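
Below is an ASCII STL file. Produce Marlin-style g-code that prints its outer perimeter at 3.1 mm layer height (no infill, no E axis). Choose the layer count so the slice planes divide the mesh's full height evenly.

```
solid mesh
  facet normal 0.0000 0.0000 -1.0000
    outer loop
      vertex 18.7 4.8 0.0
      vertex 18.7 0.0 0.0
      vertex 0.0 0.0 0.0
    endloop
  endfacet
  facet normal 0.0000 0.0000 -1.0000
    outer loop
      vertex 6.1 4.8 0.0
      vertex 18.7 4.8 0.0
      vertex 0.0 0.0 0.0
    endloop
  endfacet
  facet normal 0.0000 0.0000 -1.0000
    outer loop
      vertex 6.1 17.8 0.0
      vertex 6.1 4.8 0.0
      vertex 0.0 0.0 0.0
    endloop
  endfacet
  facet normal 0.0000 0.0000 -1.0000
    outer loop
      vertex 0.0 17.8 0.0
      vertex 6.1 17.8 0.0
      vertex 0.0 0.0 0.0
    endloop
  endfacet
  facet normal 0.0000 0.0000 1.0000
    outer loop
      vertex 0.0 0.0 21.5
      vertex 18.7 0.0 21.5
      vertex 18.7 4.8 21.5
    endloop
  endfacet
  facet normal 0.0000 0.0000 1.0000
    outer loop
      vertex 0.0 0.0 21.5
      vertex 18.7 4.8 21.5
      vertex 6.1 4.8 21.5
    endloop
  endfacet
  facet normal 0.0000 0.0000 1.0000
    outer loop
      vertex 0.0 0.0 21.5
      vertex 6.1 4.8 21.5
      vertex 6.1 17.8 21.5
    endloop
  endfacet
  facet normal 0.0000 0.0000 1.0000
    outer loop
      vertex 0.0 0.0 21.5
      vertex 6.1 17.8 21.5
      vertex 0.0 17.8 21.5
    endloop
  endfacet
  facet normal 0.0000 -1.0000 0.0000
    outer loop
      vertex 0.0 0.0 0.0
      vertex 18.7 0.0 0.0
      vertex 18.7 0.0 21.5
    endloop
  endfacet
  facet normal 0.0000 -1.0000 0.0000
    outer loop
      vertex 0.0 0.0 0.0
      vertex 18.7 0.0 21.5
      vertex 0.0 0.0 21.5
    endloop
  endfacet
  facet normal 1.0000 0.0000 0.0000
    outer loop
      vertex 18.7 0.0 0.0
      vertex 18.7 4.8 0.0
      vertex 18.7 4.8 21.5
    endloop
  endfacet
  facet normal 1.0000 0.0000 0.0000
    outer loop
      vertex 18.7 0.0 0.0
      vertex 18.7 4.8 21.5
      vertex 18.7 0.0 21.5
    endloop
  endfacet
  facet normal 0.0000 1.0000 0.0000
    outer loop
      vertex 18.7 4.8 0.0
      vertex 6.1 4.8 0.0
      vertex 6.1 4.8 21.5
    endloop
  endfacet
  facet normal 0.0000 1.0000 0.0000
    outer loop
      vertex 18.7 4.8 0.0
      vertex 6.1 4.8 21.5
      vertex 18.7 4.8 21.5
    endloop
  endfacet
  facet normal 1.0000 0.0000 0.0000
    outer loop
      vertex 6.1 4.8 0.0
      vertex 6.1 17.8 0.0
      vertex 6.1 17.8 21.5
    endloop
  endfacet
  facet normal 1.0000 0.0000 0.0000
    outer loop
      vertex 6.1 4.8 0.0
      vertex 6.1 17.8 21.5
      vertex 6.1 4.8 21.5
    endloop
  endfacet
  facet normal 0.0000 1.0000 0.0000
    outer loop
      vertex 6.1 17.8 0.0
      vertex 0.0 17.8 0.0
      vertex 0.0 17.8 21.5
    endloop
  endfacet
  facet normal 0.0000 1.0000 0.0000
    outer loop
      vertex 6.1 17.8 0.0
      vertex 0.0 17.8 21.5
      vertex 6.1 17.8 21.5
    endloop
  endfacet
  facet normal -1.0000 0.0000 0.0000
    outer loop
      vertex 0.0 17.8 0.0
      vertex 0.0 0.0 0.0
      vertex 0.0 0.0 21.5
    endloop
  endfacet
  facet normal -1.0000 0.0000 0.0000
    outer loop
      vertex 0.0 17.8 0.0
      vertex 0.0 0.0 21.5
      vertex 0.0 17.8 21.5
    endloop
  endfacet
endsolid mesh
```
; perimeter-only toolpath
G21 ; units = mm
G90 ; absolute positioning
G28 ; home
; layer 1
G0 Z3.1
G0 X0.0 Y0.0
G1 X18.7 Y0.0
G1 X18.7 Y4.8
G1 X6.1 Y4.8
G1 X6.1 Y17.8
G1 X0.0 Y17.8
G1 X0.0 Y0.0
; layer 2
G0 Z6.1
G0 X0.0 Y0.0
G1 X18.7 Y0.0
G1 X18.7 Y4.8
G1 X6.1 Y4.8
G1 X6.1 Y17.8
G1 X0.0 Y17.8
G1 X0.0 Y0.0
; layer 3
G0 Z9.2
G0 X0.0 Y0.0
G1 X18.7 Y0.0
G1 X18.7 Y4.8
G1 X6.1 Y4.8
G1 X6.1 Y17.8
G1 X0.0 Y17.8
G1 X0.0 Y0.0
; layer 4
G0 Z12.3
G0 X0.0 Y0.0
G1 X18.7 Y0.0
G1 X18.7 Y4.8
G1 X6.1 Y4.8
G1 X6.1 Y17.8
G1 X0.0 Y17.8
G1 X0.0 Y0.0
; layer 5
G0 Z15.4
G0 X0.0 Y0.0
G1 X18.7 Y0.0
G1 X18.7 Y4.8
G1 X6.1 Y4.8
G1 X6.1 Y17.8
G1 X0.0 Y17.8
G1 X0.0 Y0.0
; layer 6
G0 Z18.4
G0 X0.0 Y0.0
G1 X18.7 Y0.0
G1 X18.7 Y4.8
G1 X6.1 Y4.8
G1 X6.1 Y17.8
G1 X0.0 Y17.8
G1 X0.0 Y0.0
; layer 7
G0 Z21.5
G0 X0.0 Y0.0
G1 X18.7 Y0.0
G1 X18.7 Y4.8
G1 X6.1 Y4.8
G1 X6.1 Y17.8
G1 X0.0 Y17.8
G1 X0.0 Y0.0
M2 ; end

The solid is an L-shaped prism: outer 18.7 × 17.8 mm, arm thicknesses ≈ 4.8 mm (horizontal) and 6.1 mm (vertical), extruded 21.5 mm in z. Slicing at Δz = 3.1 mm — 7 equal slices spanning the solid's height, so layer i sits at z = i·h/7 — gives 7 non-empty perimeters. Each is a 6-segment closed polygon; G0 lifts to the layer z and rapids to the start vertex, then G1 traces the edges.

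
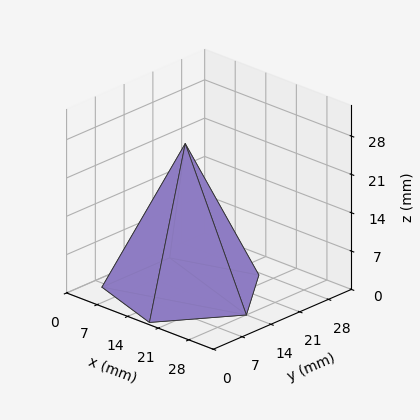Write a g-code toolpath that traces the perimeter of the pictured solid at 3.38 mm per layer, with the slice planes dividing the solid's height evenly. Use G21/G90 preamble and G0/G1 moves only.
Reading the render: the shape is a regular 5-sided pyramid, base circumscribed radius ≈ 14 mm, apex at z ≈ 27 mm (dimensions read to the nearest mm from the axis ticks). For the g-code, the solid's height is divided into equal slices at the stated Δz and each level perimeter traced with G1 moves after a G0 lift.

; perimeter-only toolpath
G21 ; units = mm
G90 ; absolute positioning
G28 ; home
; layer 1
G0 Z3.38
G0 X26.25 Y14.00
G1 X17.79 Y25.65
G1 X4.09 Y21.20
G1 X4.09 Y6.80
G1 X17.79 Y2.35
G1 X26.25 Y14.00
; layer 2
G0 Z6.75
G0 X24.50 Y14.00
G1 X17.25 Y23.98
G1 X5.50 Y20.17
G1 X5.50 Y7.83
G1 X17.25 Y4.02
G1 X24.50 Y14.00
; layer 3
G0 Z10.12
G0 X22.75 Y14.00
G1 X16.71 Y22.32
G1 X6.92 Y19.14
G1 X6.92 Y8.86
G1 X16.71 Y5.68
G1 X22.75 Y14.00
; layer 4
G0 Z13.50
G0 X21.00 Y14.00
G1 X16.16 Y20.66
G1 X8.34 Y18.12
G1 X8.34 Y9.88
G1 X16.16 Y7.34
G1 X21.00 Y14.00
; layer 5
G0 Z16.88
G0 X19.25 Y14.00
G1 X15.62 Y18.99
G1 X9.75 Y17.09
G1 X9.75 Y10.91
G1 X15.62 Y9.01
G1 X19.25 Y14.00
; layer 6
G0 Z20.25
G0 X17.50 Y14.00
G1 X15.08 Y17.33
G1 X11.17 Y16.06
G1 X11.17 Y11.94
G1 X15.08 Y10.67
G1 X17.50 Y14.00
; layer 7
G0 Z23.62
G0 X15.75 Y14.00
G1 X14.54 Y15.66
G1 X12.58 Y15.03
G1 X12.58 Y12.97
G1 X14.54 Y12.34
G1 X15.75 Y14.00
M2 ; end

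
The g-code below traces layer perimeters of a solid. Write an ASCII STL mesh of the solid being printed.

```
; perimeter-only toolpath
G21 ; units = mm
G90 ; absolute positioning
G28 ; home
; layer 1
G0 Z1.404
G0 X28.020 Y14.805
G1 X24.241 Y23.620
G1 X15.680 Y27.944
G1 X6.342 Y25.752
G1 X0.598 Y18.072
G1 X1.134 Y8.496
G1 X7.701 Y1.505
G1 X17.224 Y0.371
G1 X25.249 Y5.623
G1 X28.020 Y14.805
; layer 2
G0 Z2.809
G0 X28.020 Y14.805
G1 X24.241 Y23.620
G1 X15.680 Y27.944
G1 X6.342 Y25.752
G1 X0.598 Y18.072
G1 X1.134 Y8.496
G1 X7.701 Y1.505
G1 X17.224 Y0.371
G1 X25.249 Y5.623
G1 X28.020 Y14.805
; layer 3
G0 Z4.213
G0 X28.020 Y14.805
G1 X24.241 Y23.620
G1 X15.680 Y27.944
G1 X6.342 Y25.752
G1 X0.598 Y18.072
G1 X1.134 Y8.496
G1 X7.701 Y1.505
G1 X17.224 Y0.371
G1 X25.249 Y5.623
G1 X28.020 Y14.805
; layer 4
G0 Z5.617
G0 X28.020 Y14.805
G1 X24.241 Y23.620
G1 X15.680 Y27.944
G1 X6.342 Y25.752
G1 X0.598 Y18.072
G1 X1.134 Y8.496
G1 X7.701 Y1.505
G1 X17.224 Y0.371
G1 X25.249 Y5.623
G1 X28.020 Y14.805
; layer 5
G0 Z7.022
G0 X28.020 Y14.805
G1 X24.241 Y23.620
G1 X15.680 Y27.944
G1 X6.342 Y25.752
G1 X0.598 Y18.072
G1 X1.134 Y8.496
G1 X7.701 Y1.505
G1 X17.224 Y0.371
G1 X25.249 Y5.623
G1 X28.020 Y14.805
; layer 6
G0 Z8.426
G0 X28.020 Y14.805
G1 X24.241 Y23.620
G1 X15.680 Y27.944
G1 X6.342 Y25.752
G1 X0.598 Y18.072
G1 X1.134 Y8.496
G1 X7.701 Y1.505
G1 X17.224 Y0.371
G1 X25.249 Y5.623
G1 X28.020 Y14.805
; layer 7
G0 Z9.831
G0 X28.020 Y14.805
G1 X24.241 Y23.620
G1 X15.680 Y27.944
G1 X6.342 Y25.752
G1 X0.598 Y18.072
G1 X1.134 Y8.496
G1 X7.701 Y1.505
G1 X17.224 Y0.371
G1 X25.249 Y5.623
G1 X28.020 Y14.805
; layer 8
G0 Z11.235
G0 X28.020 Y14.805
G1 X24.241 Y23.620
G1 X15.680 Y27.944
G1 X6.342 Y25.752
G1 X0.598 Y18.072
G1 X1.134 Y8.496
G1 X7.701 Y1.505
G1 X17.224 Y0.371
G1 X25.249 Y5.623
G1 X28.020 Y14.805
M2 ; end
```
solid part
  facet normal 0.0000 0.0000 -1.0000
    outer loop
      vertex 15.680 27.944 0.000
      vertex 24.241 23.620 0.000
      vertex 28.020 14.805 0.000
    endloop
  endfacet
  facet normal 0.0000 0.0000 -1.0000
    outer loop
      vertex 6.342 25.752 0.000
      vertex 15.680 27.944 0.000
      vertex 28.020 14.805 0.000
    endloop
  endfacet
  facet normal 0.0000 0.0000 -1.0000
    outer loop
      vertex 0.598 18.072 0.000
      vertex 6.342 25.752 0.000
      vertex 28.020 14.805 0.000
    endloop
  endfacet
  facet normal 0.0000 0.0000 -1.0000
    outer loop
      vertex 1.134 8.496 0.000
      vertex 0.598 18.072 0.000
      vertex 28.020 14.805 0.000
    endloop
  endfacet
  facet normal 0.0000 0.0000 -1.0000
    outer loop
      vertex 7.701 1.505 0.000
      vertex 1.134 8.496 0.000
      vertex 28.020 14.805 0.000
    endloop
  endfacet
  facet normal 0.0000 0.0000 -1.0000
    outer loop
      vertex 17.224 0.371 0.000
      vertex 7.701 1.505 0.000
      vertex 28.020 14.805 0.000
    endloop
  endfacet
  facet normal 0.0000 0.0000 -1.0000
    outer loop
      vertex 25.249 5.623 0.000
      vertex 17.224 0.371 0.000
      vertex 28.020 14.805 0.000
    endloop
  endfacet
  facet normal 0.0000 0.0000 1.0000
    outer loop
      vertex 28.020 14.805 11.235
      vertex 24.241 23.620 11.235
      vertex 15.680 27.944 11.235
    endloop
  endfacet
  facet normal 0.0000 0.0000 1.0000
    outer loop
      vertex 28.020 14.805 11.235
      vertex 15.680 27.944 11.235
      vertex 6.342 25.752 11.235
    endloop
  endfacet
  facet normal 0.0000 0.0000 1.0000
    outer loop
      vertex 28.020 14.805 11.235
      vertex 6.342 25.752 11.235
      vertex 0.598 18.072 11.235
    endloop
  endfacet
  facet normal 0.0000 0.0000 1.0000
    outer loop
      vertex 28.020 14.805 11.235
      vertex 0.598 18.072 11.235
      vertex 1.134 8.496 11.235
    endloop
  endfacet
  facet normal 0.0000 0.0000 1.0000
    outer loop
      vertex 28.020 14.805 11.235
      vertex 1.134 8.496 11.235
      vertex 7.701 1.505 11.235
    endloop
  endfacet
  facet normal 0.0000 0.0000 1.0000
    outer loop
      vertex 28.020 14.805 11.235
      vertex 7.701 1.505 11.235
      vertex 17.224 0.371 11.235
    endloop
  endfacet
  facet normal 0.0000 0.0000 1.0000
    outer loop
      vertex 28.020 14.805 11.235
      vertex 17.224 0.371 11.235
      vertex 25.249 5.623 11.235
    endloop
  endfacet
  facet normal 0.9191 0.3940 0.0000
    outer loop
      vertex 28.020 14.805 0.000
      vertex 24.241 23.620 0.000
      vertex 24.241 23.620 11.235
    endloop
  endfacet
  facet normal 0.9191 0.3940 0.0000
    outer loop
      vertex 28.020 14.805 0.000
      vertex 24.241 23.620 11.235
      vertex 28.020 14.805 11.235
    endloop
  endfacet
  facet normal 0.4508 0.8926 0.0000
    outer loop
      vertex 24.241 23.620 0.000
      vertex 15.680 27.944 0.000
      vertex 15.680 27.944 11.235
    endloop
  endfacet
  facet normal 0.4508 0.8926 0.0000
    outer loop
      vertex 24.241 23.620 0.000
      vertex 15.680 27.944 11.235
      vertex 24.241 23.620 11.235
    endloop
  endfacet
  facet normal -0.2285 0.9735 0.0000
    outer loop
      vertex 15.680 27.944 0.000
      vertex 6.342 25.752 0.000
      vertex 6.342 25.752 11.235
    endloop
  endfacet
  facet normal -0.2285 0.9735 0.0000
    outer loop
      vertex 15.680 27.944 0.000
      vertex 6.342 25.752 11.235
      vertex 15.680 27.944 11.235
    endloop
  endfacet
  facet normal -0.8008 0.5989 0.0000
    outer loop
      vertex 6.342 25.752 0.000
      vertex 0.598 18.072 0.000
      vertex 0.598 18.072 11.235
    endloop
  endfacet
  facet normal -0.8008 0.5989 0.0000
    outer loop
      vertex 6.342 25.752 0.000
      vertex 0.598 18.072 11.235
      vertex 6.342 25.752 11.235
    endloop
  endfacet
  facet normal -0.9984 -0.0559 0.0000
    outer loop
      vertex 0.598 18.072 0.000
      vertex 1.134 8.496 0.000
      vertex 1.134 8.496 11.235
    endloop
  endfacet
  facet normal -0.9984 -0.0559 0.0000
    outer loop
      vertex 0.598 18.072 0.000
      vertex 1.134 8.496 11.235
      vertex 0.598 18.072 11.235
    endloop
  endfacet
  facet normal -0.7289 -0.6847 0.0000
    outer loop
      vertex 1.134 8.496 0.000
      vertex 7.701 1.505 0.000
      vertex 7.701 1.505 11.235
    endloop
  endfacet
  facet normal -0.7289 -0.6847 0.0000
    outer loop
      vertex 1.134 8.496 0.000
      vertex 7.701 1.505 11.235
      vertex 1.134 8.496 11.235
    endloop
  endfacet
  facet normal -0.1182 -0.9930 0.0000
    outer loop
      vertex 7.701 1.505 0.000
      vertex 17.224 0.371 0.000
      vertex 17.224 0.371 11.235
    endloop
  endfacet
  facet normal -0.1182 -0.9930 0.0000
    outer loop
      vertex 7.701 1.505 0.000
      vertex 17.224 0.371 11.235
      vertex 7.701 1.505 11.235
    endloop
  endfacet
  facet normal 0.5476 -0.8367 0.0000
    outer loop
      vertex 17.224 0.371 0.000
      vertex 25.249 5.623 0.000
      vertex 25.249 5.623 11.235
    endloop
  endfacet
  facet normal 0.5476 -0.8367 0.0000
    outer loop
      vertex 17.224 0.371 0.000
      vertex 25.249 5.623 11.235
      vertex 17.224 0.371 11.235
    endloop
  endfacet
  facet normal 0.9574 -0.2889 0.0000
    outer loop
      vertex 25.249 5.623 0.000
      vertex 28.020 14.805 0.000
      vertex 28.020 14.805 11.235
    endloop
  endfacet
  facet normal 0.9574 -0.2889 0.0000
    outer loop
      vertex 25.249 5.623 0.000
      vertex 28.020 14.805 11.235
      vertex 25.249 5.623 11.235
    endloop
  endfacet
endsolid part

The G0 Z moves step by Δz≈1.404 mm. Every layer's G1 loop is the same polygon, so the solid is a straight extrusion of it from z=0 to z≈11.2. Closing with flat bottom and top caps and triangulating gives 32 facets — a regular 9-sided prism (a cylinder approximated with 9 flat sides), circumscribed radius ≈ 14 mm, height ≈ 11.2 mm.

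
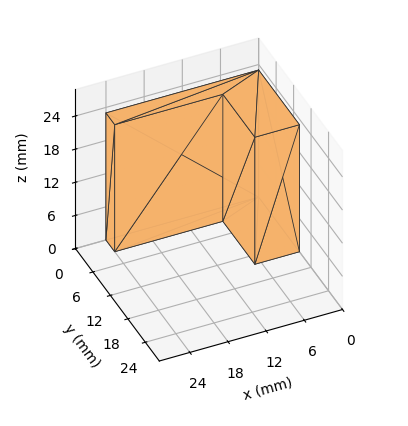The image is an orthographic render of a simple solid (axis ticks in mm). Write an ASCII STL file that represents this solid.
Reading the render: the shape is an L-shaped prism: outer 24 × 14 mm, arm thicknesses ≈ 3 mm (horizontal) and 7 mm (vertical), extruded 23 mm in z (dimensions read to the nearest mm from the axis ticks). For the STL, each face is triangulated and given an outward normal.

solid part
  facet normal 0.0000 0.0000 -1.0000
    outer loop
      vertex 24.000 3.000 0.000
      vertex 24.000 0.000 0.000
      vertex 0.000 0.000 0.000
    endloop
  endfacet
  facet normal 0.0000 0.0000 -1.0000
    outer loop
      vertex 7.000 3.000 0.000
      vertex 24.000 3.000 0.000
      vertex 0.000 0.000 0.000
    endloop
  endfacet
  facet normal 0.0000 0.0000 -1.0000
    outer loop
      vertex 7.000 14.000 0.000
      vertex 7.000 3.000 0.000
      vertex 0.000 0.000 0.000
    endloop
  endfacet
  facet normal 0.0000 0.0000 -1.0000
    outer loop
      vertex 0.000 14.000 0.000
      vertex 7.000 14.000 0.000
      vertex 0.000 0.000 0.000
    endloop
  endfacet
  facet normal 0.0000 0.0000 1.0000
    outer loop
      vertex 0.000 0.000 23.000
      vertex 24.000 0.000 23.000
      vertex 24.000 3.000 23.000
    endloop
  endfacet
  facet normal 0.0000 0.0000 1.0000
    outer loop
      vertex 0.000 0.000 23.000
      vertex 24.000 3.000 23.000
      vertex 7.000 3.000 23.000
    endloop
  endfacet
  facet normal 0.0000 0.0000 1.0000
    outer loop
      vertex 0.000 0.000 23.000
      vertex 7.000 3.000 23.000
      vertex 7.000 14.000 23.000
    endloop
  endfacet
  facet normal 0.0000 0.0000 1.0000
    outer loop
      vertex 0.000 0.000 23.000
      vertex 7.000 14.000 23.000
      vertex 0.000 14.000 23.000
    endloop
  endfacet
  facet normal 0.0000 -1.0000 0.0000
    outer loop
      vertex 0.000 0.000 0.000
      vertex 24.000 0.000 0.000
      vertex 24.000 0.000 23.000
    endloop
  endfacet
  facet normal 0.0000 -1.0000 0.0000
    outer loop
      vertex 0.000 0.000 0.000
      vertex 24.000 0.000 23.000
      vertex 0.000 0.000 23.000
    endloop
  endfacet
  facet normal 1.0000 0.0000 0.0000
    outer loop
      vertex 24.000 0.000 0.000
      vertex 24.000 3.000 0.000
      vertex 24.000 3.000 23.000
    endloop
  endfacet
  facet normal 1.0000 0.0000 0.0000
    outer loop
      vertex 24.000 0.000 0.000
      vertex 24.000 3.000 23.000
      vertex 24.000 0.000 23.000
    endloop
  endfacet
  facet normal 0.0000 1.0000 0.0000
    outer loop
      vertex 24.000 3.000 0.000
      vertex 7.000 3.000 0.000
      vertex 7.000 3.000 23.000
    endloop
  endfacet
  facet normal 0.0000 1.0000 0.0000
    outer loop
      vertex 24.000 3.000 0.000
      vertex 7.000 3.000 23.000
      vertex 24.000 3.000 23.000
    endloop
  endfacet
  facet normal 1.0000 0.0000 0.0000
    outer loop
      vertex 7.000 3.000 0.000
      vertex 7.000 14.000 0.000
      vertex 7.000 14.000 23.000
    endloop
  endfacet
  facet normal 1.0000 0.0000 0.0000
    outer loop
      vertex 7.000 3.000 0.000
      vertex 7.000 14.000 23.000
      vertex 7.000 3.000 23.000
    endloop
  endfacet
  facet normal 0.0000 1.0000 0.0000
    outer loop
      vertex 7.000 14.000 0.000
      vertex 0.000 14.000 0.000
      vertex 0.000 14.000 23.000
    endloop
  endfacet
  facet normal 0.0000 1.0000 0.0000
    outer loop
      vertex 7.000 14.000 0.000
      vertex 0.000 14.000 23.000
      vertex 7.000 14.000 23.000
    endloop
  endfacet
  facet normal -1.0000 0.0000 0.0000
    outer loop
      vertex 0.000 14.000 0.000
      vertex 0.000 0.000 0.000
      vertex 0.000 0.000 23.000
    endloop
  endfacet
  facet normal -1.0000 0.0000 0.0000
    outer loop
      vertex 0.000 14.000 0.000
      vertex 0.000 0.000 23.000
      vertex 0.000 14.000 23.000
    endloop
  endfacet
endsolid part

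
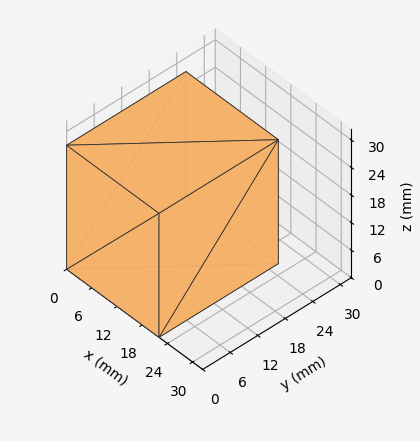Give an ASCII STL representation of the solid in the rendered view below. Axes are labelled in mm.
Reading the render: the shape is a rectangular box, roughly 22 × 26 mm footprint and 27 mm tall (dimensions read to the nearest mm from the axis ticks). For the STL, each face is triangulated and given an outward normal.

solid part
  facet normal 0.0000 0.0000 -1.0000
    outer loop
      vertex 22.000 26.000 0.000
      vertex 22.000 0.000 0.000
      vertex 0.000 0.000 0.000
    endloop
  endfacet
  facet normal 0.0000 0.0000 -1.0000
    outer loop
      vertex 0.000 26.000 0.000
      vertex 22.000 26.000 0.000
      vertex 0.000 0.000 0.000
    endloop
  endfacet
  facet normal 0.0000 0.0000 1.0000
    outer loop
      vertex 0.000 0.000 27.000
      vertex 22.000 0.000 27.000
      vertex 22.000 26.000 27.000
    endloop
  endfacet
  facet normal 0.0000 0.0000 1.0000
    outer loop
      vertex 0.000 0.000 27.000
      vertex 22.000 26.000 27.000
      vertex 0.000 26.000 27.000
    endloop
  endfacet
  facet normal 0.0000 -1.0000 0.0000
    outer loop
      vertex 0.000 0.000 0.000
      vertex 22.000 0.000 0.000
      vertex 22.000 0.000 27.000
    endloop
  endfacet
  facet normal 0.0000 -1.0000 0.0000
    outer loop
      vertex 0.000 0.000 0.000
      vertex 22.000 0.000 27.000
      vertex 0.000 0.000 27.000
    endloop
  endfacet
  facet normal 0.0000 1.0000 0.0000
    outer loop
      vertex 22.000 26.000 27.000
      vertex 22.000 26.000 0.000
      vertex 0.000 26.000 0.000
    endloop
  endfacet
  facet normal 0.0000 1.0000 0.0000
    outer loop
      vertex 0.000 26.000 27.000
      vertex 22.000 26.000 27.000
      vertex 0.000 26.000 0.000
    endloop
  endfacet
  facet normal -1.0000 0.0000 0.0000
    outer loop
      vertex 0.000 26.000 27.000
      vertex 0.000 26.000 0.000
      vertex 0.000 0.000 0.000
    endloop
  endfacet
  facet normal -1.0000 0.0000 0.0000
    outer loop
      vertex 0.000 0.000 27.000
      vertex 0.000 26.000 27.000
      vertex 0.000 0.000 0.000
    endloop
  endfacet
  facet normal 1.0000 0.0000 0.0000
    outer loop
      vertex 22.000 0.000 0.000
      vertex 22.000 26.000 0.000
      vertex 22.000 26.000 27.000
    endloop
  endfacet
  facet normal 1.0000 0.0000 0.0000
    outer loop
      vertex 22.000 0.000 0.000
      vertex 22.000 26.000 27.000
      vertex 22.000 0.000 27.000
    endloop
  endfacet
endsolid part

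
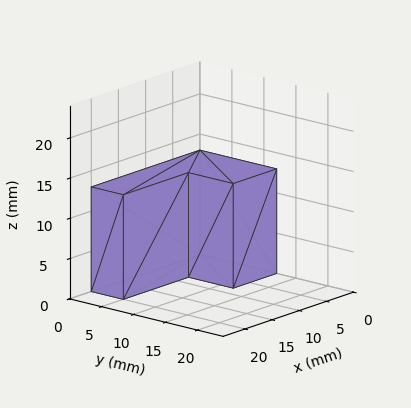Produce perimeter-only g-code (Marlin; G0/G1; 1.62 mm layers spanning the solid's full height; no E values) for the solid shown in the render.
Reading the render: the shape is an L-shaped prism: outer 20 × 12 mm, arm thicknesses ≈ 5 mm (horizontal) and 8 mm (vertical), extruded 13 mm in z (dimensions read to the nearest mm from the axis ticks). For the g-code, the solid's height is divided into equal slices at the stated Δz and each level perimeter traced with G1 moves after a G0 lift.

; perimeter-only toolpath
G21 ; units = mm
G90 ; absolute positioning
G28 ; home
; layer 1
G0 Z1.62
G0 X0.00 Y0.00
G1 X20.00 Y0.00
G1 X20.00 Y5.00
G1 X8.00 Y5.00
G1 X8.00 Y12.00
G1 X0.00 Y12.00
G1 X0.00 Y0.00
; layer 2
G0 Z3.25
G0 X0.00 Y0.00
G1 X20.00 Y0.00
G1 X20.00 Y5.00
G1 X8.00 Y5.00
G1 X8.00 Y12.00
G1 X0.00 Y12.00
G1 X0.00 Y0.00
; layer 3
G0 Z4.88
G0 X0.00 Y0.00
G1 X20.00 Y0.00
G1 X20.00 Y5.00
G1 X8.00 Y5.00
G1 X8.00 Y12.00
G1 X0.00 Y12.00
G1 X0.00 Y0.00
; layer 4
G0 Z6.50
G0 X0.00 Y0.00
G1 X20.00 Y0.00
G1 X20.00 Y5.00
G1 X8.00 Y5.00
G1 X8.00 Y12.00
G1 X0.00 Y12.00
G1 X0.00 Y0.00
; layer 5
G0 Z8.12
G0 X0.00 Y0.00
G1 X20.00 Y0.00
G1 X20.00 Y5.00
G1 X8.00 Y5.00
G1 X8.00 Y12.00
G1 X0.00 Y12.00
G1 X0.00 Y0.00
; layer 6
G0 Z9.75
G0 X0.00 Y0.00
G1 X20.00 Y0.00
G1 X20.00 Y5.00
G1 X8.00 Y5.00
G1 X8.00 Y12.00
G1 X0.00 Y12.00
G1 X0.00 Y0.00
; layer 7
G0 Z11.38
G0 X0.00 Y0.00
G1 X20.00 Y0.00
G1 X20.00 Y5.00
G1 X8.00 Y5.00
G1 X8.00 Y12.00
G1 X0.00 Y12.00
G1 X0.00 Y0.00
; layer 8
G0 Z13.00
G0 X0.00 Y0.00
G1 X20.00 Y0.00
G1 X20.00 Y5.00
G1 X8.00 Y5.00
G1 X8.00 Y12.00
G1 X0.00 Y12.00
G1 X0.00 Y0.00
M2 ; end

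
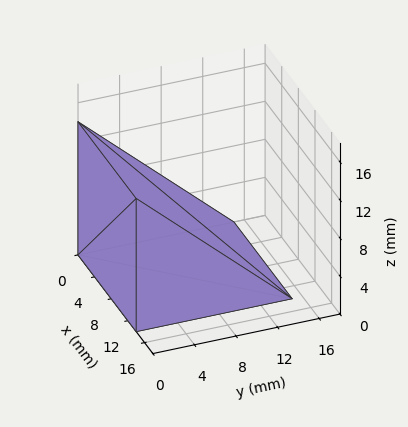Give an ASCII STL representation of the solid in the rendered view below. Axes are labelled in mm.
Reading the render: the shape is a wedge (ramp): 14 × 15 mm base, rising to 14 mm along the y=0 edge and sloping linearly to z=0 at y=15 (dimensions read to the nearest mm from the axis ticks). For the STL, each face is triangulated and given an outward normal.

solid part
  facet normal 0.0000 0.0000 -1.0000
    outer loop
      vertex 14.00 15.00 0.00
      vertex 14.00 0.00 0.00
      vertex 0.00 0.00 0.00
    endloop
  endfacet
  facet normal 0.0000 0.0000 -1.0000
    outer loop
      vertex 0.00 15.00 0.00
      vertex 14.00 15.00 0.00
      vertex 0.00 0.00 0.00
    endloop
  endfacet
  facet normal 0.0000 -1.0000 0.0000
    outer loop
      vertex 0.00 0.00 0.00
      vertex 14.00 0.00 0.00
      vertex 14.00 0.00 14.00
    endloop
  endfacet
  facet normal 0.0000 -1.0000 0.0000
    outer loop
      vertex 0.00 0.00 0.00
      vertex 14.00 0.00 14.00
      vertex 0.00 0.00 14.00
    endloop
  endfacet
  facet normal 0.0000 0.6823 0.7311
    outer loop
      vertex 0.00 0.00 14.00
      vertex 14.00 0.00 14.00
      vertex 14.00 15.00 0.00
    endloop
  endfacet
  facet normal 0.0000 0.6823 0.7311
    outer loop
      vertex 0.00 0.00 14.00
      vertex 14.00 15.00 0.00
      vertex 0.00 15.00 0.00
    endloop
  endfacet
  facet normal -1.0000 0.0000 0.0000
    outer loop
      vertex 0.00 0.00 14.00
      vertex 0.00 15.00 0.00
      vertex 0.00 0.00 0.00
    endloop
  endfacet
  facet normal 1.0000 0.0000 0.0000
    outer loop
      vertex 14.00 0.00 0.00
      vertex 14.00 15.00 0.00
      vertex 14.00 0.00 14.00
    endloop
  endfacet
endsolid part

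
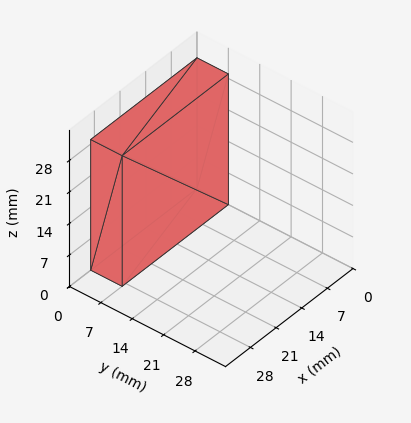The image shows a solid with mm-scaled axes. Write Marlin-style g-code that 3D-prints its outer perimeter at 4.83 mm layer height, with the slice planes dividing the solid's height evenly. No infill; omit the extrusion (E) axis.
Reading the render: the shape is a rectangular box, roughly 29 × 7 mm footprint and 29 mm tall (dimensions read to the nearest mm from the axis ticks). For the g-code, the solid's height is divided into equal slices at the stated Δz and each level perimeter traced with G1 moves after a G0 lift.

; perimeter-only toolpath
G21 ; units = mm
G90 ; absolute positioning
G28 ; home
; layer 1
G0 Z4.83
G0 X0.00 Y0.00
G1 X29.00 Y0.00
G1 X29.00 Y7.00
G1 X0.00 Y7.00
G1 X0.00 Y0.00
; layer 2
G0 Z9.67
G0 X0.00 Y0.00
G1 X29.00 Y0.00
G1 X29.00 Y7.00
G1 X0.00 Y7.00
G1 X0.00 Y0.00
; layer 3
G0 Z14.50
G0 X0.00 Y0.00
G1 X29.00 Y0.00
G1 X29.00 Y7.00
G1 X0.00 Y7.00
G1 X0.00 Y0.00
; layer 4
G0 Z19.33
G0 X0.00 Y0.00
G1 X29.00 Y0.00
G1 X29.00 Y7.00
G1 X0.00 Y7.00
G1 X0.00 Y0.00
; layer 5
G0 Z24.17
G0 X0.00 Y0.00
G1 X29.00 Y0.00
G1 X29.00 Y7.00
G1 X0.00 Y7.00
G1 X0.00 Y0.00
; layer 6
G0 Z29.00
G0 X0.00 Y0.00
G1 X29.00 Y0.00
G1 X29.00 Y7.00
G1 X0.00 Y7.00
G1 X0.00 Y0.00
M2 ; end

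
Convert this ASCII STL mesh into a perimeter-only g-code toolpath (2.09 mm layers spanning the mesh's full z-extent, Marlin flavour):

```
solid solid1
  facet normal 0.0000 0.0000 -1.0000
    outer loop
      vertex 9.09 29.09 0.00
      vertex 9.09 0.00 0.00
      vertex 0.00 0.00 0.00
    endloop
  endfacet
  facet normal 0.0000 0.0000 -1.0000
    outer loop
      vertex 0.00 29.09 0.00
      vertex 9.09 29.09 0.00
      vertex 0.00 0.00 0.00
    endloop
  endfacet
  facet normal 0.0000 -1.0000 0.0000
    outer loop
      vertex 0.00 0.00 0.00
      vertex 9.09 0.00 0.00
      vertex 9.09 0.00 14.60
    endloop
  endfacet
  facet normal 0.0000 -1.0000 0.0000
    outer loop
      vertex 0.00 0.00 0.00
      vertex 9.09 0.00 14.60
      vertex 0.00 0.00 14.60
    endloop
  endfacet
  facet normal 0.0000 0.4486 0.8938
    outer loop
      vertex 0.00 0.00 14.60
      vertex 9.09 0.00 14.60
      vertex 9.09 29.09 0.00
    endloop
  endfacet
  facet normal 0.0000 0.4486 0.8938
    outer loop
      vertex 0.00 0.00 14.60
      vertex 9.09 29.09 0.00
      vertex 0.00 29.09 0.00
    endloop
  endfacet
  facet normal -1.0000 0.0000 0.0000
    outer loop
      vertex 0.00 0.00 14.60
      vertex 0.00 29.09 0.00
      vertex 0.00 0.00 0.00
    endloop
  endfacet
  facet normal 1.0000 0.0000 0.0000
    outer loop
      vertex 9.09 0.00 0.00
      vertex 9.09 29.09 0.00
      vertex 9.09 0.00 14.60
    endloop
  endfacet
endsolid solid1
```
; perimeter-only toolpath
G21 ; units = mm
G90 ; absolute positioning
G28 ; home
; layer 1
G0 Z2.09
G0 X0.00 Y0.00
G1 X9.09 Y0.00
G1 X9.09 Y24.93
G1 X0.00 Y24.93
G1 X0.00 Y0.00
; layer 2
G0 Z4.17
G0 X0.00 Y0.00
G1 X9.09 Y0.00
G1 X9.09 Y20.78
G1 X0.00 Y20.78
G1 X0.00 Y0.00
; layer 3
G0 Z6.26
G0 X0.00 Y0.00
G1 X9.09 Y0.00
G1 X9.09 Y16.62
G1 X0.00 Y16.62
G1 X0.00 Y0.00
; layer 4
G0 Z8.34
G0 X0.00 Y0.00
G1 X9.09 Y0.00
G1 X9.09 Y12.47
G1 X0.00 Y12.47
G1 X0.00 Y0.00
; layer 5
G0 Z10.43
G0 X0.00 Y0.00
G1 X9.09 Y0.00
G1 X9.09 Y8.31
G1 X0.00 Y8.31
G1 X0.00 Y0.00
; layer 6
G0 Z12.51
G0 X0.00 Y0.00
G1 X9.09 Y0.00
G1 X9.09 Y4.16
G1 X0.00 Y4.16
G1 X0.00 Y0.00
M2 ; end

The solid is a wedge (ramp): 9.09 × 29.1 mm base, rising to 14.6 mm along the y=0 edge and sloping linearly to z=0 at y=29.1. Slicing at Δz = 2.09 mm — 7 equal slices spanning the solid's height, so layer i sits at z = i·h/7 — gives 6 non-empty perimeters. Each is a 4-segment closed polygon; G0 lifts to the layer z and rapids to the start vertex, then G1 traces the edges. The cross-section shrinks linearly with z (the slice at the apex is degenerate and omitted).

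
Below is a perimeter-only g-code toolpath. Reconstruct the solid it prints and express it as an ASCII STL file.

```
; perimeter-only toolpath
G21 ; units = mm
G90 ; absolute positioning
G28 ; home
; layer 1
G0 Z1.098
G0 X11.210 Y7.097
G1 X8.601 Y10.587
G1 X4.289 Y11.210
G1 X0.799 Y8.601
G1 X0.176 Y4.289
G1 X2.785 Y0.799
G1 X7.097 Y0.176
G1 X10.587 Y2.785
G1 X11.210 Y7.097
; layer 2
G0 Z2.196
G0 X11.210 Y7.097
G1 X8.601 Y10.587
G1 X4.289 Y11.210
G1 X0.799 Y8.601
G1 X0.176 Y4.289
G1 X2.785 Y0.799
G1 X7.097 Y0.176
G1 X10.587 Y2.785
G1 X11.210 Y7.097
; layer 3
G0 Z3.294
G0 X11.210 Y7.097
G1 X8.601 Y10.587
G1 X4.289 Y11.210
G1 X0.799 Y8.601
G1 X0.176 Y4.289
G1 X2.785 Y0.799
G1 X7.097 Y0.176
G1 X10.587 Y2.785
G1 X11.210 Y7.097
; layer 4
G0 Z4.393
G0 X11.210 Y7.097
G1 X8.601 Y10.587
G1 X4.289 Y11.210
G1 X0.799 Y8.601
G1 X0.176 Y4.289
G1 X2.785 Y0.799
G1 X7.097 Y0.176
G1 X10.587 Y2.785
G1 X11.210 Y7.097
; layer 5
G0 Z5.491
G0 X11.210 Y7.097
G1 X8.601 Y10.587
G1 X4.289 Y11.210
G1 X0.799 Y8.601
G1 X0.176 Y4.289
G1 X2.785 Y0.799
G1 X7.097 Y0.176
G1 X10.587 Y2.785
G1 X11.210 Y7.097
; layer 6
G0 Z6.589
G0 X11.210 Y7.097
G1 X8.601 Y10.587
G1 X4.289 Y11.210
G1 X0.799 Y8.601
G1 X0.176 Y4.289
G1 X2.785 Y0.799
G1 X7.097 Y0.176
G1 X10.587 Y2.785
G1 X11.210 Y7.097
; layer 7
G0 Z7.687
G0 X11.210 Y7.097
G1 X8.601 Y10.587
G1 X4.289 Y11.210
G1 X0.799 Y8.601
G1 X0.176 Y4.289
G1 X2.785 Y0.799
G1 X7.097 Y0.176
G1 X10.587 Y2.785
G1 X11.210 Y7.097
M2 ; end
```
solid part
  facet normal 0.0000 0.0000 -1.0000
    outer loop
      vertex 4.289 11.210 0.000
      vertex 8.601 10.587 0.000
      vertex 11.210 7.097 0.000
    endloop
  endfacet
  facet normal 0.0000 0.0000 -1.0000
    outer loop
      vertex 0.799 8.601 0.000
      vertex 4.289 11.210 0.000
      vertex 11.210 7.097 0.000
    endloop
  endfacet
  facet normal 0.0000 0.0000 -1.0000
    outer loop
      vertex 0.176 4.289 0.000
      vertex 0.799 8.601 0.000
      vertex 11.210 7.097 0.000
    endloop
  endfacet
  facet normal 0.0000 0.0000 -1.0000
    outer loop
      vertex 2.785 0.799 0.000
      vertex 0.176 4.289 0.000
      vertex 11.210 7.097 0.000
    endloop
  endfacet
  facet normal 0.0000 0.0000 -1.0000
    outer loop
      vertex 7.097 0.176 0.000
      vertex 2.785 0.799 0.000
      vertex 11.210 7.097 0.000
    endloop
  endfacet
  facet normal 0.0000 0.0000 -1.0000
    outer loop
      vertex 10.587 2.785 0.000
      vertex 7.097 0.176 0.000
      vertex 11.210 7.097 0.000
    endloop
  endfacet
  facet normal 0.0000 0.0000 1.0000
    outer loop
      vertex 11.210 7.097 7.687
      vertex 8.601 10.587 7.687
      vertex 4.289 11.210 7.687
    endloop
  endfacet
  facet normal 0.0000 0.0000 1.0000
    outer loop
      vertex 11.210 7.097 7.687
      vertex 4.289 11.210 7.687
      vertex 0.799 8.601 7.687
    endloop
  endfacet
  facet normal 0.0000 0.0000 1.0000
    outer loop
      vertex 11.210 7.097 7.687
      vertex 0.799 8.601 7.687
      vertex 0.176 4.289 7.687
    endloop
  endfacet
  facet normal 0.0000 0.0000 1.0000
    outer loop
      vertex 11.210 7.097 7.687
      vertex 0.176 4.289 7.687
      vertex 2.785 0.799 7.687
    endloop
  endfacet
  facet normal 0.0000 0.0000 1.0000
    outer loop
      vertex 11.210 7.097 7.687
      vertex 2.785 0.799 7.687
      vertex 7.097 0.176 7.687
    endloop
  endfacet
  facet normal 0.0000 0.0000 1.0000
    outer loop
      vertex 11.210 7.097 7.687
      vertex 7.097 0.176 7.687
      vertex 10.587 2.785 7.687
    endloop
  endfacet
  facet normal 0.8009 0.5988 0.0000
    outer loop
      vertex 11.210 7.097 0.000
      vertex 8.601 10.587 0.000
      vertex 8.601 10.587 7.687
    endloop
  endfacet
  facet normal 0.8009 0.5988 0.0000
    outer loop
      vertex 11.210 7.097 0.000
      vertex 8.601 10.587 7.687
      vertex 11.210 7.097 7.687
    endloop
  endfacet
  facet normal 0.1430 0.9897 0.0000
    outer loop
      vertex 8.601 10.587 0.000
      vertex 4.289 11.210 0.000
      vertex 4.289 11.210 7.687
    endloop
  endfacet
  facet normal 0.1430 0.9897 0.0000
    outer loop
      vertex 8.601 10.587 0.000
      vertex 4.289 11.210 7.687
      vertex 8.601 10.587 7.687
    endloop
  endfacet
  facet normal -0.5988 0.8009 0.0000
    outer loop
      vertex 4.289 11.210 0.000
      vertex 0.799 8.601 0.000
      vertex 0.799 8.601 7.687
    endloop
  endfacet
  facet normal -0.5988 0.8009 0.0000
    outer loop
      vertex 4.289 11.210 0.000
      vertex 0.799 8.601 7.687
      vertex 4.289 11.210 7.687
    endloop
  endfacet
  facet normal -0.9897 0.1430 0.0000
    outer loop
      vertex 0.799 8.601 0.000
      vertex 0.176 4.289 0.000
      vertex 0.176 4.289 7.687
    endloop
  endfacet
  facet normal -0.9897 0.1430 0.0000
    outer loop
      vertex 0.799 8.601 0.000
      vertex 0.176 4.289 7.687
      vertex 0.799 8.601 7.687
    endloop
  endfacet
  facet normal -0.8009 -0.5988 0.0000
    outer loop
      vertex 0.176 4.289 0.000
      vertex 2.785 0.799 0.000
      vertex 2.785 0.799 7.687
    endloop
  endfacet
  facet normal -0.8009 -0.5988 0.0000
    outer loop
      vertex 0.176 4.289 0.000
      vertex 2.785 0.799 7.687
      vertex 0.176 4.289 7.687
    endloop
  endfacet
  facet normal -0.1430 -0.9897 0.0000
    outer loop
      vertex 2.785 0.799 0.000
      vertex 7.097 0.176 0.000
      vertex 7.097 0.176 7.687
    endloop
  endfacet
  facet normal -0.1430 -0.9897 0.0000
    outer loop
      vertex 2.785 0.799 0.000
      vertex 7.097 0.176 7.687
      vertex 2.785 0.799 7.687
    endloop
  endfacet
  facet normal 0.5988 -0.8009 0.0000
    outer loop
      vertex 7.097 0.176 0.000
      vertex 10.587 2.785 0.000
      vertex 10.587 2.785 7.687
    endloop
  endfacet
  facet normal 0.5988 -0.8009 0.0000
    outer loop
      vertex 7.097 0.176 0.000
      vertex 10.587 2.785 7.687
      vertex 7.097 0.176 7.687
    endloop
  endfacet
  facet normal 0.9897 -0.1430 0.0000
    outer loop
      vertex 10.587 2.785 0.000
      vertex 11.210 7.097 0.000
      vertex 11.210 7.097 7.687
    endloop
  endfacet
  facet normal 0.9897 -0.1430 0.0000
    outer loop
      vertex 10.587 2.785 0.000
      vertex 11.210 7.097 7.687
      vertex 10.587 2.785 7.687
    endloop
  endfacet
endsolid part

The G0 Z moves step by Δz≈1.098 mm. Every layer's G1 loop is the same polygon, so the solid is a straight extrusion of it from z=0 to z≈7.69. Closing with flat bottom and top caps and triangulating gives 28 facets — a regular 8-sided prism (a cylinder approximated with 8 flat sides), circumscribed radius ≈ 5.69 mm, height ≈ 7.69 mm.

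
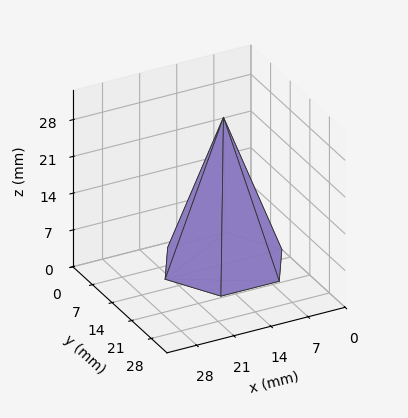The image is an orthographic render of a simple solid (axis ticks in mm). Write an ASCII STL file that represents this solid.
Reading the render: the shape is a regular 6-sided pyramid, base circumscribed radius ≈ 11 mm, apex at z ≈ 28 mm (dimensions read to the nearest mm from the axis ticks). For the STL, each face is triangulated and given an outward normal.

solid part
  facet normal 0.0000 0.0000 -1.0000
    outer loop
      vertex 5.5 20.5 0.0
      vertex 16.5 20.5 0.0
      vertex 22.0 11.0 0.0
    endloop
  endfacet
  facet normal 0.0000 0.0000 -1.0000
    outer loop
      vertex 0.0 11.0 0.0
      vertex 5.5 20.5 0.0
      vertex 22.0 11.0 0.0
    endloop
  endfacet
  facet normal 0.0000 0.0000 -1.0000
    outer loop
      vertex 5.5 1.5 0.0
      vertex 0.0 11.0 0.0
      vertex 22.0 11.0 0.0
    endloop
  endfacet
  facet normal 0.0000 0.0000 -1.0000
    outer loop
      vertex 16.5 1.5 0.0
      vertex 5.5 1.5 0.0
      vertex 22.0 11.0 0.0
    endloop
  endfacet
  facet normal 0.8194 0.4744 0.3219
    outer loop
      vertex 22.0 11.0 0.0
      vertex 16.5 20.5 0.0
      vertex 11.0 11.0 28.0
    endloop
  endfacet
  facet normal 0.0000 0.9470 0.3213
    outer loop
      vertex 16.5 20.5 0.0
      vertex 5.5 20.5 0.0
      vertex 11.0 11.0 28.0
    endloop
  endfacet
  facet normal -0.8194 0.4744 0.3219
    outer loop
      vertex 5.5 20.5 0.0
      vertex 0.0 11.0 0.0
      vertex 11.0 11.0 28.0
    endloop
  endfacet
  facet normal -0.8194 -0.4744 0.3219
    outer loop
      vertex 0.0 11.0 0.0
      vertex 5.5 1.5 0.0
      vertex 11.0 11.0 28.0
    endloop
  endfacet
  facet normal 0.0000 -0.9470 0.3213
    outer loop
      vertex 5.5 1.5 0.0
      vertex 16.5 1.5 0.0
      vertex 11.0 11.0 28.0
    endloop
  endfacet
  facet normal 0.8194 -0.4744 0.3219
    outer loop
      vertex 16.5 1.5 0.0
      vertex 22.0 11.0 0.0
      vertex 11.0 11.0 28.0
    endloop
  endfacet
endsolid part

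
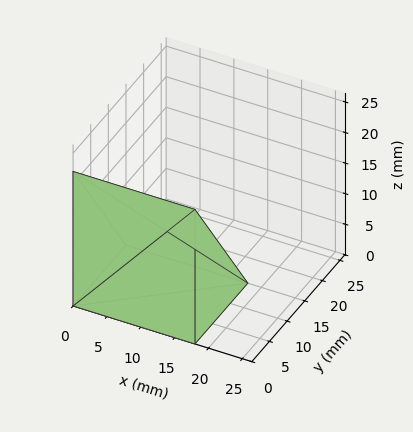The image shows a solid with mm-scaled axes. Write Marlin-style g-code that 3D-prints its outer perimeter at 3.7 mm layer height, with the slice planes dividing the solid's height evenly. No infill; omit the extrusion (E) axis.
Reading the render: the shape is a wedge (ramp): 18 × 15 mm base, rising to 22 mm along the y=0 edge and sloping linearly to z=0 at y=15 (dimensions read to the nearest mm from the axis ticks). For the g-code, the solid's height is divided into equal slices at the stated Δz and each level perimeter traced with G1 moves after a G0 lift.

; perimeter-only toolpath
G21 ; units = mm
G90 ; absolute positioning
G28 ; home
; layer 1
G0 Z3.7
G0 X0.0 Y0.0
G1 X18.0 Y0.0
G1 X18.0 Y12.5
G1 X0.0 Y12.5
G1 X0.0 Y0.0
; layer 2
G0 Z7.3
G0 X0.0 Y0.0
G1 X18.0 Y0.0
G1 X18.0 Y10.0
G1 X0.0 Y10.0
G1 X0.0 Y0.0
; layer 3
G0 Z11.0
G0 X0.0 Y0.0
G1 X18.0 Y0.0
G1 X18.0 Y7.5
G1 X0.0 Y7.5
G1 X0.0 Y0.0
; layer 4
G0 Z14.7
G0 X0.0 Y0.0
G1 X18.0 Y0.0
G1 X18.0 Y5.0
G1 X0.0 Y5.0
G1 X0.0 Y0.0
; layer 5
G0 Z18.3
G0 X0.0 Y0.0
G1 X18.0 Y0.0
G1 X18.0 Y2.5
G1 X0.0 Y2.5
G1 X0.0 Y0.0
M2 ; end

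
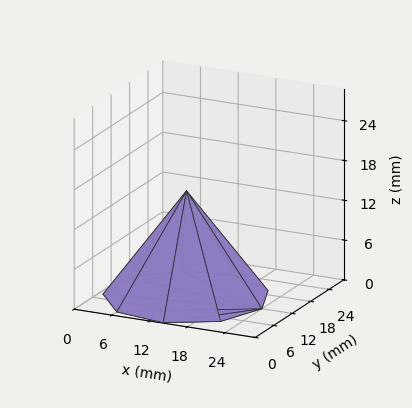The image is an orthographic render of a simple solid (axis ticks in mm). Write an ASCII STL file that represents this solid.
Reading the render: the shape is a regular 9-sided pyramid, base circumscribed radius ≈ 12 mm, apex at z ≈ 16 mm (dimensions read to the nearest mm from the axis ticks). For the STL, each face is triangulated and given an outward normal.

solid part
  facet normal 0.0000 0.0000 -1.0000
    outer loop
      vertex 14.08 23.82 0.00
      vertex 21.19 19.71 0.00
      vertex 24.00 12.00 0.00
    endloop
  endfacet
  facet normal 0.0000 0.0000 -1.0000
    outer loop
      vertex 6.00 22.39 0.00
      vertex 14.08 23.82 0.00
      vertex 24.00 12.00 0.00
    endloop
  endfacet
  facet normal 0.0000 0.0000 -1.0000
    outer loop
      vertex 0.72 16.10 0.00
      vertex 6.00 22.39 0.00
      vertex 24.00 12.00 0.00
    endloop
  endfacet
  facet normal 0.0000 0.0000 -1.0000
    outer loop
      vertex 0.72 7.90 0.00
      vertex 0.72 16.10 0.00
      vertex 24.00 12.00 0.00
    endloop
  endfacet
  facet normal 0.0000 0.0000 -1.0000
    outer loop
      vertex 6.00 1.61 0.00
      vertex 0.72 7.90 0.00
      vertex 24.00 12.00 0.00
    endloop
  endfacet
  facet normal 0.0000 0.0000 -1.0000
    outer loop
      vertex 14.08 0.18 0.00
      vertex 6.00 1.61 0.00
      vertex 24.00 12.00 0.00
    endloop
  endfacet
  facet normal 0.0000 0.0000 -1.0000
    outer loop
      vertex 21.19 4.29 0.00
      vertex 14.08 0.18 0.00
      vertex 24.00 12.00 0.00
    endloop
  endfacet
  facet normal 0.7680 0.2799 0.5760
    outer loop
      vertex 24.00 12.00 0.00
      vertex 21.19 19.71 0.00
      vertex 12.00 12.00 16.00
    endloop
  endfacet
  facet normal 0.4091 0.7077 0.5760
    outer loop
      vertex 21.19 19.71 0.00
      vertex 14.08 23.82 0.00
      vertex 12.00 12.00 16.00
    endloop
  endfacet
  facet normal -0.1424 0.8049 0.5761
    outer loop
      vertex 14.08 23.82 0.00
      vertex 6.00 22.39 0.00
      vertex 12.00 12.00 16.00
    endloop
  endfacet
  facet normal -0.6261 0.5255 0.5761
    outer loop
      vertex 6.00 22.39 0.00
      vertex 0.72 16.10 0.00
      vertex 12.00 12.00 16.00
    endloop
  endfacet
  facet normal -0.8173 0.0000 0.5762
    outer loop
      vertex 0.72 16.10 0.00
      vertex 0.72 7.90 0.00
      vertex 12.00 12.00 16.00
    endloop
  endfacet
  facet normal -0.6261 -0.5255 0.5761
    outer loop
      vertex 0.72 7.90 0.00
      vertex 6.00 1.61 0.00
      vertex 12.00 12.00 16.00
    endloop
  endfacet
  facet normal -0.1424 -0.8049 0.5761
    outer loop
      vertex 6.00 1.61 0.00
      vertex 14.08 0.18 0.00
      vertex 12.00 12.00 16.00
    endloop
  endfacet
  facet normal 0.4091 -0.7077 0.5760
    outer loop
      vertex 14.08 0.18 0.00
      vertex 21.19 4.29 0.00
      vertex 12.00 12.00 16.00
    endloop
  endfacet
  facet normal 0.7680 -0.2799 0.5760
    outer loop
      vertex 21.19 4.29 0.00
      vertex 24.00 12.00 0.00
      vertex 12.00 12.00 16.00
    endloop
  endfacet
endsolid part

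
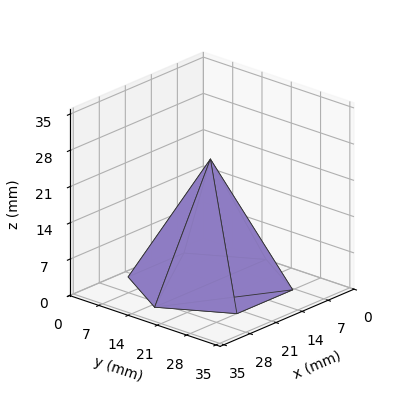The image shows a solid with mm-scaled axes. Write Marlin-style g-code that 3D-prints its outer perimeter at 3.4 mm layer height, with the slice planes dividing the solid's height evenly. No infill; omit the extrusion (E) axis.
Reading the render: the shape is a regular 6-sided pyramid, base circumscribed radius ≈ 15 mm, apex at z ≈ 24 mm (dimensions read to the nearest mm from the axis ticks). For the g-code, the solid's height is divided into equal slices at the stated Δz and each level perimeter traced with G1 moves after a G0 lift.

; perimeter-only toolpath
G21 ; units = mm
G90 ; absolute positioning
G28 ; home
; layer 1
G0 Z3.4
G0 X27.9 Y15.0
G1 X21.4 Y26.1
G1 X8.6 Y26.1
G1 X2.1 Y15.0
G1 X8.6 Y3.9
G1 X21.4 Y3.9
G1 X27.9 Y15.0
; layer 2
G0 Z6.9
G0 X25.7 Y15.0
G1 X20.4 Y24.3
G1 X9.6 Y24.3
G1 X4.3 Y15.0
G1 X9.6 Y5.7
G1 X20.4 Y5.7
G1 X25.7 Y15.0
; layer 3
G0 Z10.3
G0 X23.6 Y15.0
G1 X19.3 Y22.4
G1 X10.7 Y22.4
G1 X6.4 Y15.0
G1 X10.7 Y7.6
G1 X19.3 Y7.6
G1 X23.6 Y15.0
; layer 4
G0 Z13.7
G0 X21.4 Y15.0
G1 X18.2 Y20.6
G1 X11.8 Y20.6
G1 X8.6 Y15.0
G1 X11.8 Y9.4
G1 X18.2 Y9.4
G1 X21.4 Y15.0
; layer 5
G0 Z17.1
G0 X19.3 Y15.0
G1 X17.1 Y18.7
G1 X12.9 Y18.7
G1 X10.7 Y15.0
G1 X12.9 Y11.3
G1 X17.1 Y11.3
G1 X19.3 Y15.0
; layer 6
G0 Z20.6
G0 X17.1 Y15.0
G1 X16.1 Y16.9
G1 X13.9 Y16.9
G1 X12.9 Y15.0
G1 X13.9 Y13.1
G1 X16.1 Y13.1
G1 X17.1 Y15.0
M2 ; end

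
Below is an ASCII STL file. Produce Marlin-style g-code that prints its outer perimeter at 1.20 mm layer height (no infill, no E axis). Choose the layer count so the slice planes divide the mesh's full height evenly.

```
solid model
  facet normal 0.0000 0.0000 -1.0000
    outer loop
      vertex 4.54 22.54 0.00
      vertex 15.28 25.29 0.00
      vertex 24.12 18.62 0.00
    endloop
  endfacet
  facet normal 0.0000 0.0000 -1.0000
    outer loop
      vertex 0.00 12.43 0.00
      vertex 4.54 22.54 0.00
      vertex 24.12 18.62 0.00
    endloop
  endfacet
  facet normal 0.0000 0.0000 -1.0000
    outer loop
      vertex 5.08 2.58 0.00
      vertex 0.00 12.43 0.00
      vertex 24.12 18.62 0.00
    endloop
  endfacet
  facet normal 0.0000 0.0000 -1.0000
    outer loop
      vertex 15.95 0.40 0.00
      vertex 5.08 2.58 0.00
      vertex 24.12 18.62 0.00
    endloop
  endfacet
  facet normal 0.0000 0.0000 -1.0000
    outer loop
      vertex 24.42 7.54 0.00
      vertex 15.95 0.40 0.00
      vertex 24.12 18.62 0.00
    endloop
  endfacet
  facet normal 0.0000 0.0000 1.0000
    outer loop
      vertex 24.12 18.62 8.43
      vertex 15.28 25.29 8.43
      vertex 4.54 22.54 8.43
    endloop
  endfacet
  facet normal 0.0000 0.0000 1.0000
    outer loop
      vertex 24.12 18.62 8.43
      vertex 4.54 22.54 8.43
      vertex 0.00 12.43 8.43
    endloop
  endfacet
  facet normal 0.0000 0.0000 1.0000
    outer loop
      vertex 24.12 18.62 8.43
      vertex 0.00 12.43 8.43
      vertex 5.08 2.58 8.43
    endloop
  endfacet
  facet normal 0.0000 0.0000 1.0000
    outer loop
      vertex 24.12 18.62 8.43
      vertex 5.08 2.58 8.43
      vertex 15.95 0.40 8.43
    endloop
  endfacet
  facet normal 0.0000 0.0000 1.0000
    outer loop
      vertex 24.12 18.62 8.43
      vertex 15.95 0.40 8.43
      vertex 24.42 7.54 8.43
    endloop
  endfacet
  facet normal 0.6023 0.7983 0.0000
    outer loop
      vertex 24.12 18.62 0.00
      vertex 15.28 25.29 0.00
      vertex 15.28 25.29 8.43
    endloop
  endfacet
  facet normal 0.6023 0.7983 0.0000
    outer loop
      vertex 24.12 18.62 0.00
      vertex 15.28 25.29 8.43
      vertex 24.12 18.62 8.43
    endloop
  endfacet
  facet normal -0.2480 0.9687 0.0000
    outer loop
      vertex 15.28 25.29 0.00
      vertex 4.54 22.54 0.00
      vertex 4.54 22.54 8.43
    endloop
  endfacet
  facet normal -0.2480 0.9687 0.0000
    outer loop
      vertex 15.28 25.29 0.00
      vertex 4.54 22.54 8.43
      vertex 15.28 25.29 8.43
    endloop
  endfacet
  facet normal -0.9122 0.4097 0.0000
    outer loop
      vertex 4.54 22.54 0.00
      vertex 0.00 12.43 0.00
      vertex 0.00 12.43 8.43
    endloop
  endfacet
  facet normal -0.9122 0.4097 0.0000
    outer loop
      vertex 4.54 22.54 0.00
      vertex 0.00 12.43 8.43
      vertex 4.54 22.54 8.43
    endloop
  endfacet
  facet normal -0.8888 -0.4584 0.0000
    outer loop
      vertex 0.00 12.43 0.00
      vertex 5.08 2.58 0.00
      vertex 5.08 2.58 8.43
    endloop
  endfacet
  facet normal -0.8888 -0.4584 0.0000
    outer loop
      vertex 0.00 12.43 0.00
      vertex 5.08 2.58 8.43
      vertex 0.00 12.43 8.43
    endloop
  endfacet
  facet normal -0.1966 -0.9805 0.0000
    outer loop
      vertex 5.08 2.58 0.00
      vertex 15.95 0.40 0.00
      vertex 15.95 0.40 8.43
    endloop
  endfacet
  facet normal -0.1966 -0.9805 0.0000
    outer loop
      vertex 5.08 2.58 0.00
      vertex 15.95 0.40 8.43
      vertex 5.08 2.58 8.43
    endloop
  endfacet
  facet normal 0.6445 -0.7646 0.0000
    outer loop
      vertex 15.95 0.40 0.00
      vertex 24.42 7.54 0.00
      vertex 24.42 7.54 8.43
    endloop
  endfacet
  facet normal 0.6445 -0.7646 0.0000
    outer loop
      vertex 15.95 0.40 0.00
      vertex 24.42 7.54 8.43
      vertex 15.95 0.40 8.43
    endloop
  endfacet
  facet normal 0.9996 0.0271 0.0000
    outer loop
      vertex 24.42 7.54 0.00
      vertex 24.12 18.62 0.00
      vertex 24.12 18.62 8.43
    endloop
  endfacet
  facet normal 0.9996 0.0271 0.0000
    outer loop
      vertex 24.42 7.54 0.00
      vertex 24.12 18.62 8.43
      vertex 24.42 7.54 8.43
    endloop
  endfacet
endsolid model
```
; perimeter-only toolpath
G21 ; units = mm
G90 ; absolute positioning
G28 ; home
; layer 1
G0 Z1.20
G0 X24.12 Y18.62
G1 X15.28 Y25.29
G1 X4.54 Y22.54
G1 X0.00 Y12.43
G1 X5.08 Y2.58
G1 X15.95 Y0.40
G1 X24.42 Y7.54
G1 X24.12 Y18.62
; layer 2
G0 Z2.41
G0 X24.12 Y18.62
G1 X15.28 Y25.29
G1 X4.54 Y22.54
G1 X0.00 Y12.43
G1 X5.08 Y2.58
G1 X15.95 Y0.40
G1 X24.42 Y7.54
G1 X24.12 Y18.62
; layer 3
G0 Z3.61
G0 X24.12 Y18.62
G1 X15.28 Y25.29
G1 X4.54 Y22.54
G1 X0.00 Y12.43
G1 X5.08 Y2.58
G1 X15.95 Y0.40
G1 X24.42 Y7.54
G1 X24.12 Y18.62
; layer 4
G0 Z4.82
G0 X24.12 Y18.62
G1 X15.28 Y25.29
G1 X4.54 Y22.54
G1 X0.00 Y12.43
G1 X5.08 Y2.58
G1 X15.95 Y0.40
G1 X24.42 Y7.54
G1 X24.12 Y18.62
; layer 5
G0 Z6.02
G0 X24.12 Y18.62
G1 X15.28 Y25.29
G1 X4.54 Y22.54
G1 X0.00 Y12.43
G1 X5.08 Y2.58
G1 X15.95 Y0.40
G1 X24.42 Y7.54
G1 X24.12 Y18.62
; layer 6
G0 Z7.23
G0 X24.12 Y18.62
G1 X15.28 Y25.29
G1 X4.54 Y22.54
G1 X0.00 Y12.43
G1 X5.08 Y2.58
G1 X15.95 Y0.40
G1 X24.42 Y7.54
G1 X24.12 Y18.62
; layer 7
G0 Z8.43
G0 X24.12 Y18.62
G1 X15.28 Y25.29
G1 X4.54 Y22.54
G1 X0.00 Y12.43
G1 X5.08 Y2.58
G1 X15.95 Y0.40
G1 X24.42 Y7.54
G1 X24.12 Y18.62
M2 ; end

The solid is a regular 7-sided prism (a cylinder approximated with 7 flat sides), circumscribed radius ≈ 12.8 mm, height ≈ 8.43 mm. Slicing at Δz = 1.20 mm — 7 equal slices spanning the solid's height, so layer i sits at z = i·h/7 — gives 7 non-empty perimeters. Each is a 7-segment closed polygon; G0 lifts to the layer z and rapids to the start vertex, then G1 traces the edges.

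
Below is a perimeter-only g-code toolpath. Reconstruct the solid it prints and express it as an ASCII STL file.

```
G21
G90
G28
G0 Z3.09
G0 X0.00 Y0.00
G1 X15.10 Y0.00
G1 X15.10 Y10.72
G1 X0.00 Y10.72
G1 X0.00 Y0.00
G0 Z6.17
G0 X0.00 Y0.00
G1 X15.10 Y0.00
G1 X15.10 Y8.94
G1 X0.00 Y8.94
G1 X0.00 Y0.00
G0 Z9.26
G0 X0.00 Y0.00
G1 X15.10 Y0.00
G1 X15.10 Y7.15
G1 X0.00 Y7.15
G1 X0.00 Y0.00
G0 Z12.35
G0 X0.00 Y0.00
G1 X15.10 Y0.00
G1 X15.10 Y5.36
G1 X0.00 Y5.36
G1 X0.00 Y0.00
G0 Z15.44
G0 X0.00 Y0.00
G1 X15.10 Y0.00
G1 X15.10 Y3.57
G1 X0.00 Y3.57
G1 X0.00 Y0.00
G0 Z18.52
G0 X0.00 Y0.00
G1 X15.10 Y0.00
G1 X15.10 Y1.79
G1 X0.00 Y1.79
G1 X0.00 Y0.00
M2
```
solid part
  facet normal 0.0000 0.0000 -1.0000
    outer loop
      vertex 15.10 12.51 0.00
      vertex 15.10 0.00 0.00
      vertex 0.00 0.00 0.00
    endloop
  endfacet
  facet normal 0.0000 0.0000 -1.0000
    outer loop
      vertex 0.00 12.51 0.00
      vertex 15.10 12.51 0.00
      vertex 0.00 0.00 0.00
    endloop
  endfacet
  facet normal 0.0000 -1.0000 0.0000
    outer loop
      vertex 0.00 0.00 0.00
      vertex 15.10 0.00 0.00
      vertex 15.10 0.00 21.61
    endloop
  endfacet
  facet normal 0.0000 -1.0000 0.0000
    outer loop
      vertex 0.00 0.00 0.00
      vertex 15.10 0.00 21.61
      vertex 0.00 0.00 21.61
    endloop
  endfacet
  facet normal 0.0000 0.8654 0.5010
    outer loop
      vertex 0.00 0.00 21.61
      vertex 15.10 0.00 21.61
      vertex 15.10 12.51 0.00
    endloop
  endfacet
  facet normal 0.0000 0.8654 0.5010
    outer loop
      vertex 0.00 0.00 21.61
      vertex 15.10 12.51 0.00
      vertex 0.00 12.51 0.00
    endloop
  endfacet
  facet normal -1.0000 0.0000 0.0000
    outer loop
      vertex 0.00 0.00 21.61
      vertex 0.00 12.51 0.00
      vertex 0.00 0.00 0.00
    endloop
  endfacet
  facet normal 1.0000 0.0000 0.0000
    outer loop
      vertex 15.10 0.00 0.00
      vertex 15.10 12.51 0.00
      vertex 15.10 0.00 21.61
    endloop
  endfacet
endsolid part

The G0 Z moves step by Δz≈3.09 mm. The G1 loops shrink linearly with z, so the solid tapers from its base footprint up to z≈21.6. Closing with a flat bottom cap and the tapered top and triangulating gives 8 facets — a wedge (ramp): 15.1 × 12.5 mm base, rising to 21.6 mm along the y=0 edge and sloping linearly to z=0 at y=12.5.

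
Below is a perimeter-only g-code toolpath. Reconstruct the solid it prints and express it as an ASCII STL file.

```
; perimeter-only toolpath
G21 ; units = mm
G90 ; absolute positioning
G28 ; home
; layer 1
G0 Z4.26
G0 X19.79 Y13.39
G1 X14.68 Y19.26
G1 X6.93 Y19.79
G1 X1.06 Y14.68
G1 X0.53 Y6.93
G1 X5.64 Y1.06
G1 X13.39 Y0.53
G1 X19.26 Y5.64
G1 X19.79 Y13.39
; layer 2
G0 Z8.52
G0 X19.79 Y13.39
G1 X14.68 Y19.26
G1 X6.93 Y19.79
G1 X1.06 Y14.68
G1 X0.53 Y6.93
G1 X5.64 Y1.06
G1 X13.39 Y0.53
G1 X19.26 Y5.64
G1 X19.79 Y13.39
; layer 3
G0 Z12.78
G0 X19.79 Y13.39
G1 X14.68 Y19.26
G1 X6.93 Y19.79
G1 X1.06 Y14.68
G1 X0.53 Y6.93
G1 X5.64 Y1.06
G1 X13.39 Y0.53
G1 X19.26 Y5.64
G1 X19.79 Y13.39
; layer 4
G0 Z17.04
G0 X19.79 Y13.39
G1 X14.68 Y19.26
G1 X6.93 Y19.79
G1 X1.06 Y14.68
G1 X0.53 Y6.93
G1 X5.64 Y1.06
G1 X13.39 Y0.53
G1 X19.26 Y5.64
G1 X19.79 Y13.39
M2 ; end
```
solid part
  facet normal 0.0000 0.0000 -1.0000
    outer loop
      vertex 6.93 19.79 0.00
      vertex 14.68 19.26 0.00
      vertex 19.79 13.39 0.00
    endloop
  endfacet
  facet normal 0.0000 0.0000 -1.0000
    outer loop
      vertex 1.06 14.68 0.00
      vertex 6.93 19.79 0.00
      vertex 19.79 13.39 0.00
    endloop
  endfacet
  facet normal 0.0000 0.0000 -1.0000
    outer loop
      vertex 0.53 6.93 0.00
      vertex 1.06 14.68 0.00
      vertex 19.79 13.39 0.00
    endloop
  endfacet
  facet normal 0.0000 0.0000 -1.0000
    outer loop
      vertex 5.64 1.06 0.00
      vertex 0.53 6.93 0.00
      vertex 19.79 13.39 0.00
    endloop
  endfacet
  facet normal 0.0000 0.0000 -1.0000
    outer loop
      vertex 13.39 0.53 0.00
      vertex 5.64 1.06 0.00
      vertex 19.79 13.39 0.00
    endloop
  endfacet
  facet normal 0.0000 0.0000 -1.0000
    outer loop
      vertex 19.26 5.64 0.00
      vertex 13.39 0.53 0.00
      vertex 19.79 13.39 0.00
    endloop
  endfacet
  facet normal 0.0000 0.0000 1.0000
    outer loop
      vertex 19.79 13.39 17.04
      vertex 14.68 19.26 17.04
      vertex 6.93 19.79 17.04
    endloop
  endfacet
  facet normal 0.0000 0.0000 1.0000
    outer loop
      vertex 19.79 13.39 17.04
      vertex 6.93 19.79 17.04
      vertex 1.06 14.68 17.04
    endloop
  endfacet
  facet normal 0.0000 0.0000 1.0000
    outer loop
      vertex 19.79 13.39 17.04
      vertex 1.06 14.68 17.04
      vertex 0.53 6.93 17.04
    endloop
  endfacet
  facet normal 0.0000 0.0000 1.0000
    outer loop
      vertex 19.79 13.39 17.04
      vertex 0.53 6.93 17.04
      vertex 5.64 1.06 17.04
    endloop
  endfacet
  facet normal 0.0000 0.0000 1.0000
    outer loop
      vertex 19.79 13.39 17.04
      vertex 5.64 1.06 17.04
      vertex 13.39 0.53 17.04
    endloop
  endfacet
  facet normal 0.0000 0.0000 1.0000
    outer loop
      vertex 19.79 13.39 17.04
      vertex 13.39 0.53 17.04
      vertex 19.26 5.64 17.04
    endloop
  endfacet
  facet normal 0.7542 0.6566 0.0000
    outer loop
      vertex 19.79 13.39 0.00
      vertex 14.68 19.26 0.00
      vertex 14.68 19.26 17.04
    endloop
  endfacet
  facet normal 0.7542 0.6566 0.0000
    outer loop
      vertex 19.79 13.39 0.00
      vertex 14.68 19.26 17.04
      vertex 19.79 13.39 17.04
    endloop
  endfacet
  facet normal 0.0682 0.9977 0.0000
    outer loop
      vertex 14.68 19.26 0.00
      vertex 6.93 19.79 0.00
      vertex 6.93 19.79 17.04
    endloop
  endfacet
  facet normal 0.0682 0.9977 0.0000
    outer loop
      vertex 14.68 19.26 0.00
      vertex 6.93 19.79 17.04
      vertex 14.68 19.26 17.04
    endloop
  endfacet
  facet normal -0.6566 0.7542 0.0000
    outer loop
      vertex 6.93 19.79 0.00
      vertex 1.06 14.68 0.00
      vertex 1.06 14.68 17.04
    endloop
  endfacet
  facet normal -0.6566 0.7542 0.0000
    outer loop
      vertex 6.93 19.79 0.00
      vertex 1.06 14.68 17.04
      vertex 6.93 19.79 17.04
    endloop
  endfacet
  facet normal -0.9977 0.0682 0.0000
    outer loop
      vertex 1.06 14.68 0.00
      vertex 0.53 6.93 0.00
      vertex 0.53 6.93 17.04
    endloop
  endfacet
  facet normal -0.9977 0.0682 0.0000
    outer loop
      vertex 1.06 14.68 0.00
      vertex 0.53 6.93 17.04
      vertex 1.06 14.68 17.04
    endloop
  endfacet
  facet normal -0.7542 -0.6566 0.0000
    outer loop
      vertex 0.53 6.93 0.00
      vertex 5.64 1.06 0.00
      vertex 5.64 1.06 17.04
    endloop
  endfacet
  facet normal -0.7542 -0.6566 0.0000
    outer loop
      vertex 0.53 6.93 0.00
      vertex 5.64 1.06 17.04
      vertex 0.53 6.93 17.04
    endloop
  endfacet
  facet normal -0.0682 -0.9977 0.0000
    outer loop
      vertex 5.64 1.06 0.00
      vertex 13.39 0.53 0.00
      vertex 13.39 0.53 17.04
    endloop
  endfacet
  facet normal -0.0682 -0.9977 0.0000
    outer loop
      vertex 5.64 1.06 0.00
      vertex 13.39 0.53 17.04
      vertex 5.64 1.06 17.04
    endloop
  endfacet
  facet normal 0.6566 -0.7542 0.0000
    outer loop
      vertex 13.39 0.53 0.00
      vertex 19.26 5.64 0.00
      vertex 19.26 5.64 17.04
    endloop
  endfacet
  facet normal 0.6566 -0.7542 0.0000
    outer loop
      vertex 13.39 0.53 0.00
      vertex 19.26 5.64 17.04
      vertex 13.39 0.53 17.04
    endloop
  endfacet
  facet normal 0.9977 -0.0682 0.0000
    outer loop
      vertex 19.26 5.64 0.00
      vertex 19.79 13.39 0.00
      vertex 19.79 13.39 17.04
    endloop
  endfacet
  facet normal 0.9977 -0.0682 0.0000
    outer loop
      vertex 19.26 5.64 0.00
      vertex 19.79 13.39 17.04
      vertex 19.26 5.64 17.04
    endloop
  endfacet
endsolid part

The G0 Z moves step by Δz≈4.26 mm. Every layer's G1 loop is the same polygon, so the solid is a straight extrusion of it from z=0 to z≈17. Closing with flat bottom and top caps and triangulating gives 28 facets — a regular 8-sided prism (a cylinder approximated with 8 flat sides), circumscribed radius ≈ 10.2 mm, height ≈ 17 mm.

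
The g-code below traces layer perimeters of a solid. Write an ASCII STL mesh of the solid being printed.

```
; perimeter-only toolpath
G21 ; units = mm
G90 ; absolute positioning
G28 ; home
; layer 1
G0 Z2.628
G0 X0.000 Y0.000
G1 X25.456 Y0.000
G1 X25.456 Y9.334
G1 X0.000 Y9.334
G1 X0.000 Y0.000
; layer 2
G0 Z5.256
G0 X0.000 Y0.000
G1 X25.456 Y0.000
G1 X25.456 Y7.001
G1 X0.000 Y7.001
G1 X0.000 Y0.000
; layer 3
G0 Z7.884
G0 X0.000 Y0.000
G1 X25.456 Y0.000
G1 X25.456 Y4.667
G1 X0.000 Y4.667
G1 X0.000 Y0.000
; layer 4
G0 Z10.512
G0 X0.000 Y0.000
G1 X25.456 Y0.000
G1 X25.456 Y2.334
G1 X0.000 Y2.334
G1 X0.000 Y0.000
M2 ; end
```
solid part
  facet normal 0.0000 0.0000 -1.0000
    outer loop
      vertex 25.456 11.668 0.000
      vertex 25.456 0.000 0.000
      vertex 0.000 0.000 0.000
    endloop
  endfacet
  facet normal 0.0000 0.0000 -1.0000
    outer loop
      vertex 0.000 11.668 0.000
      vertex 25.456 11.668 0.000
      vertex 0.000 0.000 0.000
    endloop
  endfacet
  facet normal 0.0000 -1.0000 0.0000
    outer loop
      vertex 0.000 0.000 0.000
      vertex 25.456 0.000 0.000
      vertex 25.456 0.000 13.140
    endloop
  endfacet
  facet normal 0.0000 -1.0000 0.0000
    outer loop
      vertex 0.000 0.000 0.000
      vertex 25.456 0.000 13.140
      vertex 0.000 0.000 13.140
    endloop
  endfacet
  facet normal 0.0000 0.7477 0.6640
    outer loop
      vertex 0.000 0.000 13.140
      vertex 25.456 0.000 13.140
      vertex 25.456 11.668 0.000
    endloop
  endfacet
  facet normal 0.0000 0.7477 0.6640
    outer loop
      vertex 0.000 0.000 13.140
      vertex 25.456 11.668 0.000
      vertex 0.000 11.668 0.000
    endloop
  endfacet
  facet normal -1.0000 0.0000 0.0000
    outer loop
      vertex 0.000 0.000 13.140
      vertex 0.000 11.668 0.000
      vertex 0.000 0.000 0.000
    endloop
  endfacet
  facet normal 1.0000 0.0000 0.0000
    outer loop
      vertex 25.456 0.000 0.000
      vertex 25.456 11.668 0.000
      vertex 25.456 0.000 13.140
    endloop
  endfacet
endsolid part

The G0 Z moves step by Δz≈2.628 mm. The G1 loops shrink linearly with z, so the solid tapers from its base footprint up to z≈13.1. Closing with a flat bottom cap and the tapered top and triangulating gives 8 facets — a wedge (ramp): 25.5 × 11.7 mm base, rising to 13.1 mm along the y=0 edge and sloping linearly to z=0 at y=11.7.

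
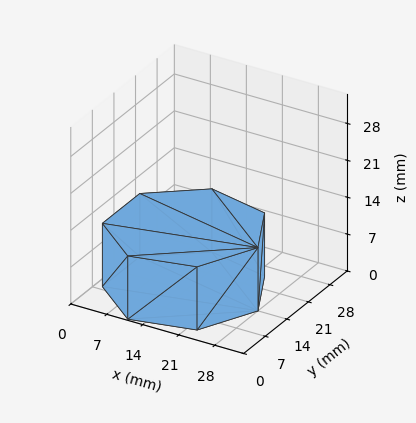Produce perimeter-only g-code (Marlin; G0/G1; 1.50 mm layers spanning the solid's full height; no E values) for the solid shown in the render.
Reading the render: the shape is a regular 7-sided prism (a cylinder approximated with 7 flat sides), circumscribed radius ≈ 14 mm, height ≈ 12 mm (dimensions read to the nearest mm from the axis ticks). For the g-code, the solid's height is divided into equal slices at the stated Δz and each level perimeter traced with G1 moves after a G0 lift.

; perimeter-only toolpath
G21 ; units = mm
G90 ; absolute positioning
G28 ; home
; layer 1
G0 Z1.50
G0 X28.00 Y14.00
G1 X22.73 Y24.95
G1 X10.88 Y27.65
G1 X1.39 Y20.07
G1 X1.39 Y7.93
G1 X10.88 Y0.35
G1 X22.73 Y3.05
G1 X28.00 Y14.00
; layer 2
G0 Z3.00
G0 X28.00 Y14.00
G1 X22.73 Y24.95
G1 X10.88 Y27.65
G1 X1.39 Y20.07
G1 X1.39 Y7.93
G1 X10.88 Y0.35
G1 X22.73 Y3.05
G1 X28.00 Y14.00
; layer 3
G0 Z4.50
G0 X28.00 Y14.00
G1 X22.73 Y24.95
G1 X10.88 Y27.65
G1 X1.39 Y20.07
G1 X1.39 Y7.93
G1 X10.88 Y0.35
G1 X22.73 Y3.05
G1 X28.00 Y14.00
; layer 4
G0 Z6.00
G0 X28.00 Y14.00
G1 X22.73 Y24.95
G1 X10.88 Y27.65
G1 X1.39 Y20.07
G1 X1.39 Y7.93
G1 X10.88 Y0.35
G1 X22.73 Y3.05
G1 X28.00 Y14.00
; layer 5
G0 Z7.50
G0 X28.00 Y14.00
G1 X22.73 Y24.95
G1 X10.88 Y27.65
G1 X1.39 Y20.07
G1 X1.39 Y7.93
G1 X10.88 Y0.35
G1 X22.73 Y3.05
G1 X28.00 Y14.00
; layer 6
G0 Z9.00
G0 X28.00 Y14.00
G1 X22.73 Y24.95
G1 X10.88 Y27.65
G1 X1.39 Y20.07
G1 X1.39 Y7.93
G1 X10.88 Y0.35
G1 X22.73 Y3.05
G1 X28.00 Y14.00
; layer 7
G0 Z10.50
G0 X28.00 Y14.00
G1 X22.73 Y24.95
G1 X10.88 Y27.65
G1 X1.39 Y20.07
G1 X1.39 Y7.93
G1 X10.88 Y0.35
G1 X22.73 Y3.05
G1 X28.00 Y14.00
; layer 8
G0 Z12.00
G0 X28.00 Y14.00
G1 X22.73 Y24.95
G1 X10.88 Y27.65
G1 X1.39 Y20.07
G1 X1.39 Y7.93
G1 X10.88 Y0.35
G1 X22.73 Y3.05
G1 X28.00 Y14.00
M2 ; end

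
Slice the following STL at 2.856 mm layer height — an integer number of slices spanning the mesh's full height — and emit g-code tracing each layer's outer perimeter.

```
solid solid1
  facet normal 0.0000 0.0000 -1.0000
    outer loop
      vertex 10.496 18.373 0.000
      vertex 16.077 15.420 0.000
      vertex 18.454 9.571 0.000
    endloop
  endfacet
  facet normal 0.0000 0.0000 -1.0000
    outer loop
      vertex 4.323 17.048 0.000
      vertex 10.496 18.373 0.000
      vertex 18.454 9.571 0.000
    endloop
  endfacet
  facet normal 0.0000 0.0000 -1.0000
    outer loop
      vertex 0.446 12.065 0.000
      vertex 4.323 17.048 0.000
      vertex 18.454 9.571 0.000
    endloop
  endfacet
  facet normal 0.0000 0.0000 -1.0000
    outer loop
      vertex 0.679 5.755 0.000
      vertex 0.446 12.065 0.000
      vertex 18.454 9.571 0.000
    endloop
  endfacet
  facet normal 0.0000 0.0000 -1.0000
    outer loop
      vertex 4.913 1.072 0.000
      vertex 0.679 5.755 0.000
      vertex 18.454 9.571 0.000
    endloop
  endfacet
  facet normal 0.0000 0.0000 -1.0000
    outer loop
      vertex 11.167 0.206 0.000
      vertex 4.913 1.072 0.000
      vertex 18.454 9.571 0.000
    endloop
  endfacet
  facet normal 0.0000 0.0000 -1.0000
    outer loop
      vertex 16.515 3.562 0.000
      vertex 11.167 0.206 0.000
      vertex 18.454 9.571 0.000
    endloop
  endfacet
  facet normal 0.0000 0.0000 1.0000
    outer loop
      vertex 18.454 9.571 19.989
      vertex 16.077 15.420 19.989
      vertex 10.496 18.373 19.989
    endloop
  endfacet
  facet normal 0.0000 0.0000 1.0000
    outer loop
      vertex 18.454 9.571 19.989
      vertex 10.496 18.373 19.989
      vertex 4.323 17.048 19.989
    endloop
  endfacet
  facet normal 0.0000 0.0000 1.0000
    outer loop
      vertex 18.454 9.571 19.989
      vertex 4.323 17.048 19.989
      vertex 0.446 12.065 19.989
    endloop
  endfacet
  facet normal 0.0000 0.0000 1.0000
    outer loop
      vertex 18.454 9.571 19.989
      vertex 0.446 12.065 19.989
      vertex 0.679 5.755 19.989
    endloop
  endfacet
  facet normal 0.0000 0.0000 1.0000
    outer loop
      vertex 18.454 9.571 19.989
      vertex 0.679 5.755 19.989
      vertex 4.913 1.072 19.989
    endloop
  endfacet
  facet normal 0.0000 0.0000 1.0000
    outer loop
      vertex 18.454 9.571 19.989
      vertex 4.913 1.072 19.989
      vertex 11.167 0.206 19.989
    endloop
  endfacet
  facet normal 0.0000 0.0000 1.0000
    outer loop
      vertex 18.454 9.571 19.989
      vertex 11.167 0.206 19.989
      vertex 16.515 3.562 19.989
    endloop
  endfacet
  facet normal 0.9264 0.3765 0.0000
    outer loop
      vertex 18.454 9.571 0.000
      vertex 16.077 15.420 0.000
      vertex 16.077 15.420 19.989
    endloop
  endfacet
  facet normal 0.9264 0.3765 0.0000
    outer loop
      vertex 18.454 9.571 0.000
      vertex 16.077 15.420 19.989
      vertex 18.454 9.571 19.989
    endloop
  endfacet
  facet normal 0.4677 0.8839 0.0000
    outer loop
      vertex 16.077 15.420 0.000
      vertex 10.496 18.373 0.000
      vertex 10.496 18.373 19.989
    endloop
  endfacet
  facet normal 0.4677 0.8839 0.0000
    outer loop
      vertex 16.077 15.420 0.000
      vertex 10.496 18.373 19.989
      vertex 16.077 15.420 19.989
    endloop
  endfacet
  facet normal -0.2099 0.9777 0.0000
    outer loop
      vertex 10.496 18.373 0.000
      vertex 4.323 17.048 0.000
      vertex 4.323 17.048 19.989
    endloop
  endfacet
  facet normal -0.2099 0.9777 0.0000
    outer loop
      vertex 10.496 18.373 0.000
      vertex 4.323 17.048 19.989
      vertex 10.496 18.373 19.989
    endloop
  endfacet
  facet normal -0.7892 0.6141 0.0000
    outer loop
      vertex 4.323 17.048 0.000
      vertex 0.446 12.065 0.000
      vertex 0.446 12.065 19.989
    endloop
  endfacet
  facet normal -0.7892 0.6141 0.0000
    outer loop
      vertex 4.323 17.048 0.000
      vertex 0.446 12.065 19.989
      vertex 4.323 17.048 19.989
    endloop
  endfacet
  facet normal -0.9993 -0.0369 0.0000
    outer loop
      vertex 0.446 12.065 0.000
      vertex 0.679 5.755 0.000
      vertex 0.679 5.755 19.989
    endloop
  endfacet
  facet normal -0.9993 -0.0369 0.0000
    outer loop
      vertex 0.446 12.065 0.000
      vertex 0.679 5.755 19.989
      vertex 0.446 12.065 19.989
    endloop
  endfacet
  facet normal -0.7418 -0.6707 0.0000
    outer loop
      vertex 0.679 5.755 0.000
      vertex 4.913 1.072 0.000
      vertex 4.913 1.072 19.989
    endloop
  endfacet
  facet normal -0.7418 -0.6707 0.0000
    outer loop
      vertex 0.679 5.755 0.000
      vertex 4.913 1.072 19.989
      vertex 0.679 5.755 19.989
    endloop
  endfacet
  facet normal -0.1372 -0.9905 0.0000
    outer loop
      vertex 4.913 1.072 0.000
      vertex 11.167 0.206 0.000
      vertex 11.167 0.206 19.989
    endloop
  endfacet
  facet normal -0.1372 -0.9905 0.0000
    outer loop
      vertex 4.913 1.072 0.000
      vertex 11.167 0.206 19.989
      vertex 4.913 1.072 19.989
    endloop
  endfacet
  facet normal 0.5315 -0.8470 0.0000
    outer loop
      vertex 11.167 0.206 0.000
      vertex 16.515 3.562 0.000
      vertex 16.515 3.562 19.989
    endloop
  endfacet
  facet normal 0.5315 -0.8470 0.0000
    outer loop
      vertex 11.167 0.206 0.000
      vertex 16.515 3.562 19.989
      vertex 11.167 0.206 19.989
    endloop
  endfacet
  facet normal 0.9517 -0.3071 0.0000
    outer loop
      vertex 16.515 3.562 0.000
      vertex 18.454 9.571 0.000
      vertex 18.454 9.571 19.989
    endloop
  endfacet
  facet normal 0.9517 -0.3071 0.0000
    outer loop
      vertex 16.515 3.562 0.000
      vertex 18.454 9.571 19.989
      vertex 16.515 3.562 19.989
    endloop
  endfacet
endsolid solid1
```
; perimeter-only toolpath
G21 ; units = mm
G90 ; absolute positioning
G28 ; home
; layer 1
G0 Z2.856
G0 X18.454 Y9.571
G1 X16.077 Y15.420
G1 X10.496 Y18.373
G1 X4.323 Y17.048
G1 X0.446 Y12.065
G1 X0.679 Y5.755
G1 X4.913 Y1.072
G1 X11.167 Y0.206
G1 X16.515 Y3.562
G1 X18.454 Y9.571
; layer 2
G0 Z5.711
G0 X18.454 Y9.571
G1 X16.077 Y15.420
G1 X10.496 Y18.373
G1 X4.323 Y17.048
G1 X0.446 Y12.065
G1 X0.679 Y5.755
G1 X4.913 Y1.072
G1 X11.167 Y0.206
G1 X16.515 Y3.562
G1 X18.454 Y9.571
; layer 3
G0 Z8.567
G0 X18.454 Y9.571
G1 X16.077 Y15.420
G1 X10.496 Y18.373
G1 X4.323 Y17.048
G1 X0.446 Y12.065
G1 X0.679 Y5.755
G1 X4.913 Y1.072
G1 X11.167 Y0.206
G1 X16.515 Y3.562
G1 X18.454 Y9.571
; layer 4
G0 Z11.422
G0 X18.454 Y9.571
G1 X16.077 Y15.420
G1 X10.496 Y18.373
G1 X4.323 Y17.048
G1 X0.446 Y12.065
G1 X0.679 Y5.755
G1 X4.913 Y1.072
G1 X11.167 Y0.206
G1 X16.515 Y3.562
G1 X18.454 Y9.571
; layer 5
G0 Z14.278
G0 X18.454 Y9.571
G1 X16.077 Y15.420
G1 X10.496 Y18.373
G1 X4.323 Y17.048
G1 X0.446 Y12.065
G1 X0.679 Y5.755
G1 X4.913 Y1.072
G1 X11.167 Y0.206
G1 X16.515 Y3.562
G1 X18.454 Y9.571
; layer 6
G0 Z17.133
G0 X18.454 Y9.571
G1 X16.077 Y15.420
G1 X10.496 Y18.373
G1 X4.323 Y17.048
G1 X0.446 Y12.065
G1 X0.679 Y5.755
G1 X4.913 Y1.072
G1 X11.167 Y0.206
G1 X16.515 Y3.562
G1 X18.454 Y9.571
; layer 7
G0 Z19.989
G0 X18.454 Y9.571
G1 X16.077 Y15.420
G1 X10.496 Y18.373
G1 X4.323 Y17.048
G1 X0.446 Y12.065
G1 X0.679 Y5.755
G1 X4.913 Y1.072
G1 X11.167 Y0.206
G1 X16.515 Y3.562
G1 X18.454 Y9.571
M2 ; end

The solid is a regular 9-sided prism (a cylinder approximated with 9 flat sides), circumscribed radius ≈ 9.23 mm, height ≈ 20 mm. Slicing at Δz = 2.856 mm — 7 equal slices spanning the solid's height, so layer i sits at z = i·h/7 — gives 7 non-empty perimeters. Each is a 9-segment closed polygon; G0 lifts to the layer z and rapids to the start vertex, then G1 traces the edges.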